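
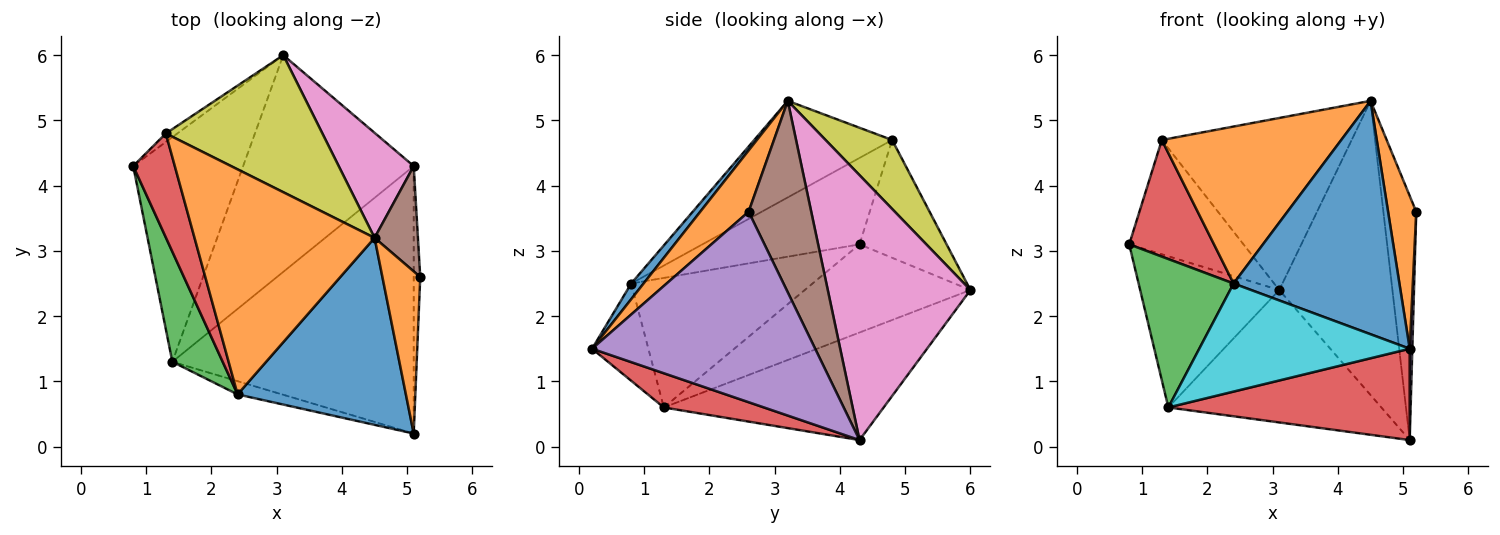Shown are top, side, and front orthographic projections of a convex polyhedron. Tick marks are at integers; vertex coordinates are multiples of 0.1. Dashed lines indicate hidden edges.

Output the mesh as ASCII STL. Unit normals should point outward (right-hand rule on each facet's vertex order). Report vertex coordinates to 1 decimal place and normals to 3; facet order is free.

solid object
 facet normal -0.554 0.465 -0.691
  outer loop
   vertex 1.4 1.3 0.6
   vertex 0.8 4.3 3.1
   vertex 3.1 6.0 2.4
  endloop
 endfacet
 facet normal 0.763 -0.444 0.471
  outer loop
   vertex 4.5 3.2 5.3
   vertex 5.1 0.2 1.5
   vertex 5.2 2.6 3.6
  endloop
 endfacet
 facet normal -0.474 0.459 -0.751
  outer loop
   vertex 5.1 4.3 0.1
   vertex 1.4 1.3 0.6
   vertex 3.1 6.0 2.4
  endloop
 endfacet
 facet normal 0.133 -0.320 -0.938
  outer loop
   vertex 5.1 4.3 0.1
   vertex 5.1 0.2 1.5
   vertex 1.4 1.3 0.6
  endloop
 endfacet
 facet normal 0.999 -0.012 -0.034
  outer loop
   vertex 5.1 4.3 0.1
   vertex 5.2 2.6 3.6
   vertex 5.1 0.2 1.5
  endloop
 endfacet
 facet normal 0.868 0.456 0.197
  outer loop
   vertex 5.1 4.3 0.1
   vertex 4.5 3.2 5.3
   vertex 5.2 2.6 3.6
  endloop
 endfacet
 facet normal 0.765 0.607 0.217
  outer loop
   vertex 5.1 4.3 0.1
   vertex 3.1 6.0 2.4
   vertex 4.5 3.2 5.3
  endloop
 endfacet
 facet normal -0.605 0.794 -0.059
  outer loop
   vertex 1.3 4.8 4.7
   vertex 3.1 6.0 2.4
   vertex 0.8 4.3 3.1
  endloop
 endfacet
 facet normal 0.265 0.754 0.601
  outer loop
   vertex 1.3 4.8 4.7
   vertex 4.5 3.2 5.3
   vertex 3.1 6.0 2.4
  endloop
 endfacet
 facet normal -0.257 -0.959 -0.117
  outer loop
   vertex 2.4 0.8 2.5
   vertex 1.4 1.3 0.6
   vertex 5.1 0.2 1.5
  endloop
 endfacet
 facet normal 0.058 -0.779 0.624
  outer loop
   vertex 2.4 0.8 2.5
   vertex 5.1 0.2 1.5
   vertex 4.5 3.2 5.3
  endloop
 endfacet
 facet normal -0.403 -0.524 0.751
  outer loop
   vertex 2.4 0.8 2.5
   vertex 4.5 3.2 5.3
   vertex 1.3 4.8 4.7
  endloop
 endfacet
 facet normal -0.838 -0.439 0.325
  outer loop
   vertex 2.4 0.8 2.5
   vertex 0.8 4.3 3.1
   vertex 1.4 1.3 0.6
  endloop
 endfacet
 facet normal -0.810 -0.437 0.390
  outer loop
   vertex 2.4 0.8 2.5
   vertex 1.3 4.8 4.7
   vertex 0.8 4.3 3.1
  endloop
 endfacet
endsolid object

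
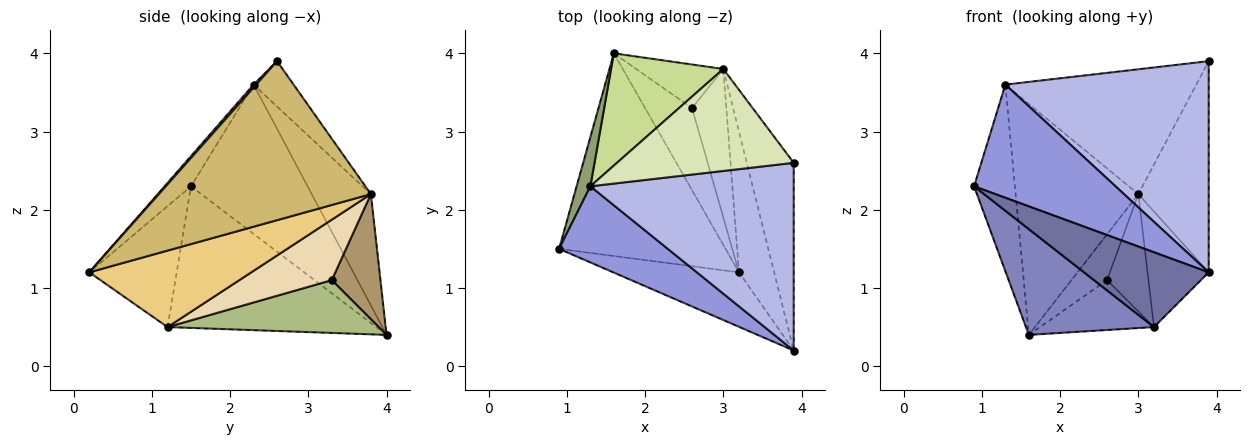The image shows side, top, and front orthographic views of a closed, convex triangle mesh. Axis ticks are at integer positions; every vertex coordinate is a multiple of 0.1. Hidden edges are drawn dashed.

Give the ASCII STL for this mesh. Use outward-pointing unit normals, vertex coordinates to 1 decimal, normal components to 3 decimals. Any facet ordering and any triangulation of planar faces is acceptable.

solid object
 facet normal -0.493 -0.703 -0.512
  outer loop
   vertex 3.2 1.2 0.5
   vertex 3.9 0.2 1.2
   vertex 0.9 1.5 2.3
  endloop
 endfacet
 facet normal -0.602 -0.369 -0.708
  outer loop
   vertex 3.2 1.2 0.5
   vertex 0.9 1.5 2.3
   vertex 1.6 4.0 0.4
  endloop
 endfacet
 facet normal -0.153 -0.820 0.552
  outer loop
   vertex 1.3 2.3 3.6
   vertex 0.9 1.5 2.3
   vertex 3.9 0.2 1.2
  endloop
 endfacet
 facet normal 0.010 -0.747 0.664
  outer loop
   vertex 1.3 2.3 3.6
   vertex 3.9 0.2 1.2
   vertex 3.9 2.6 3.9
  endloop
 endfacet
 facet normal -0.940 0.329 0.087
  outer loop
   vertex 1.3 2.3 3.6
   vertex 1.6 4.0 0.4
   vertex 0.9 1.5 2.3
  endloop
 endfacet
 facet normal 0.693 0.374 -0.616
  outer loop
   vertex 2.6 3.3 1.1
   vertex 3.2 1.2 0.5
   vertex 1.6 4.0 0.4
  endloop
 endfacet
 facet normal -0.398 0.825 0.401
  outer loop
   vertex 3.0 3.8 2.2
   vertex 1.6 4.0 0.4
   vertex 1.3 2.3 3.6
  endloop
 endfacet
 facet normal -0.160 0.764 0.624
  outer loop
   vertex 3.0 3.8 2.2
   vertex 1.3 2.3 3.6
   vertex 3.9 2.6 3.9
  endloop
 endfacet
 facet normal 0.703 0.515 -0.490
  outer loop
   vertex 3.0 3.8 2.2
   vertex 2.6 3.3 1.1
   vertex 1.6 4.0 0.4
  endloop
 endfacet
 facet normal 0.914 0.303 -0.270
  outer loop
   vertex 3.0 3.8 2.2
   vertex 3.9 2.6 3.9
   vertex 3.9 0.2 1.2
  endloop
 endfacet
 facet normal 0.859 0.325 -0.395
  outer loop
   vertex 3.0 3.8 2.2
   vertex 3.9 0.2 1.2
   vertex 3.2 1.2 0.5
  endloop
 endfacet
 facet normal 0.811 0.363 -0.460
  outer loop
   vertex 3.0 3.8 2.2
   vertex 3.2 1.2 0.5
   vertex 2.6 3.3 1.1
  endloop
 endfacet
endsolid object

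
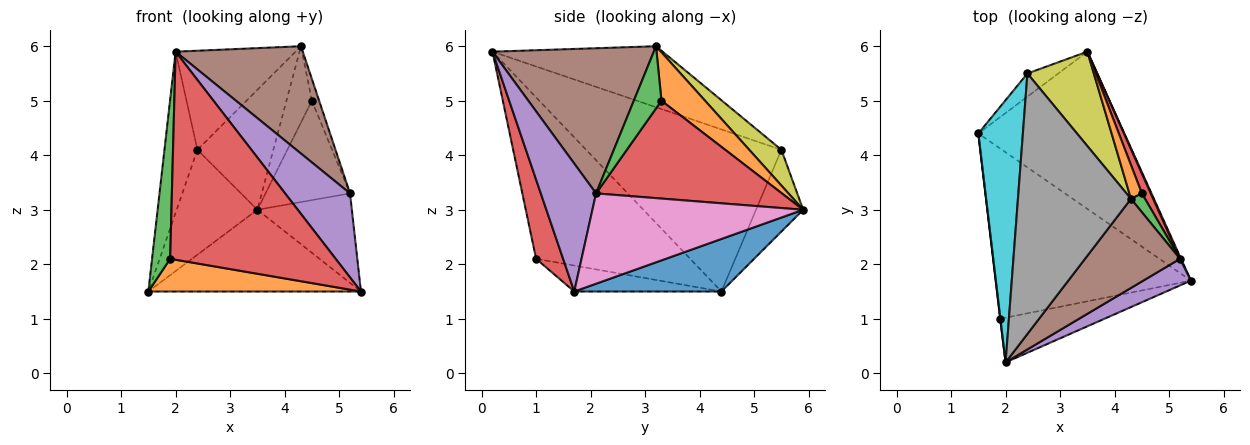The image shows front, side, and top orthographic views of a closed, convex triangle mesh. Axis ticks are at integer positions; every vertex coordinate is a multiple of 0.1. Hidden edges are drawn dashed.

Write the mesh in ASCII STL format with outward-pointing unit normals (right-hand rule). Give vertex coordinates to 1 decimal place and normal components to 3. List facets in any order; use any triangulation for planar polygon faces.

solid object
 facet normal 0.304 0.439 -0.845
  outer loop
   vertex 3.5 5.9 3.0
   vertex 5.4 1.7 1.5
   vertex 1.5 4.4 1.5
  endloop
 endfacet
 facet normal -0.130 -0.187 -0.974
  outer loop
   vertex 1.9 1.0 2.1
   vertex 1.5 4.4 1.5
   vertex 5.4 1.7 1.5
  endloop
 endfacet
 facet normal -0.993 -0.117 0.002
  outer loop
   vertex 1.9 1.0 2.1
   vertex 2.0 0.2 5.9
   vertex 1.5 4.4 1.5
  endloop
 endfacet
 facet normal 0.158 -0.965 -0.207
  outer loop
   vertex 1.9 1.0 2.1
   vertex 5.4 1.7 1.5
   vertex 2.0 0.2 5.9
  endloop
 endfacet
 facet normal 0.630 -0.740 0.235
  outer loop
   vertex 5.2 2.1 3.3
   vertex 2.0 0.2 5.9
   vertex 5.4 1.7 1.5
  endloop
 endfacet
 facet normal 0.698 -0.551 0.457
  outer loop
   vertex 5.2 2.1 3.3
   vertex 4.3 3.2 6.0
   vertex 2.0 0.2 5.9
  endloop
 endfacet
 facet normal 0.912 0.409 0.010
  outer loop
   vertex 5.2 2.1 3.3
   vertex 5.4 1.7 1.5
   vertex 3.5 5.9 3.0
  endloop
 endfacet
 facet normal -0.450 0.317 0.835
  outer loop
   vertex 2.4 5.5 4.1
   vertex 2.0 0.2 5.9
   vertex 4.3 3.2 6.0
  endloop
 endfacet
 facet normal 0.316 0.746 0.587
  outer loop
   vertex 2.4 5.5 4.1
   vertex 4.3 3.2 6.0
   vertex 3.5 5.9 3.0
  endloop
 endfacet
 facet normal -0.952 0.161 0.261
  outer loop
   vertex 2.4 5.5 4.1
   vertex 1.5 4.4 1.5
   vertex 2.0 0.2 5.9
  endloop
 endfacet
 facet normal -0.496 0.848 -0.187
  outer loop
   vertex 2.4 5.5 4.1
   vertex 3.5 5.9 3.0
   vertex 1.5 4.4 1.5
  endloop
 endfacet
 facet normal 0.843 0.492 0.218
  outer loop
   vertex 4.5 3.3 5.0
   vertex 3.5 5.9 3.0
   vertex 4.3 3.2 6.0
  endloop
 endfacet
 facet normal 0.945 0.248 0.214
  outer loop
   vertex 4.5 3.3 5.0
   vertex 4.3 3.2 6.0
   vertex 5.2 2.1 3.3
  endloop
 endfacet
 facet normal 0.907 0.412 0.082
  outer loop
   vertex 4.5 3.3 5.0
   vertex 5.2 2.1 3.3
   vertex 3.5 5.9 3.0
  endloop
 endfacet
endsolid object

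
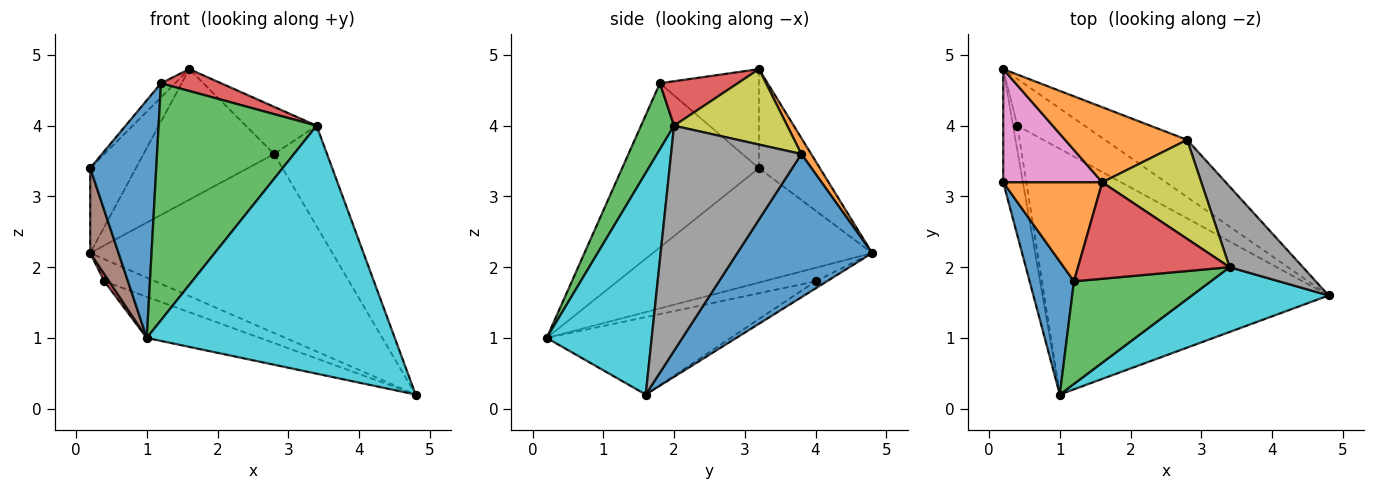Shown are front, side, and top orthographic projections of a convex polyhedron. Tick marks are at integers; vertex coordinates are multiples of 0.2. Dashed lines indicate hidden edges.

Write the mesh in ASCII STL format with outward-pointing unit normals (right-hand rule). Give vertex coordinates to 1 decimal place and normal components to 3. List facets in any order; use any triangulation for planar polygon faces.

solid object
 facet normal 0.468 0.842 -0.269
  outer loop
   vertex 2.8 3.8 3.6
   vertex 4.8 1.6 0.2
   vertex 0.2 4.8 2.2
  endloop
 endfacet
 facet normal 0.065 0.865 0.497
  outer loop
   vertex 2.8 3.8 3.6
   vertex 0.2 4.8 2.2
   vertex 1.6 3.2 4.8
  endloop
 endfacet
 facet normal -0.095 0.426 -0.900
  outer loop
   vertex 0.4 4.0 1.8
   vertex 0.2 4.8 2.2
   vertex 4.8 1.6 0.2
  endloop
 endfacet
 facet normal -0.949 -0.086 -0.302
  outer loop
   vertex 0.4 4.0 1.8
   vertex 1.0 0.2 1.0
   vertex 0.2 4.8 2.2
  endloop
 endfacet
 facet normal -0.259 0.160 -0.953
  outer loop
   vertex 0.4 4.0 1.8
   vertex 4.8 1.6 0.2
   vertex 1.0 0.2 1.0
  endloop
 endfacet
 facet normal -0.978 -0.126 -0.168
  outer loop
   vertex 0.2 3.2 3.4
   vertex 0.2 4.8 2.2
   vertex 1.0 0.2 1.0
  endloop
 endfacet
 facet normal -0.625 0.469 0.625
  outer loop
   vertex 0.2 3.2 3.4
   vertex 1.6 3.2 4.8
   vertex 0.2 4.8 2.2
  endloop
 endfacet
 facet normal 0.887 0.360 0.289
  outer loop
   vertex 3.4 2.0 4.0
   vertex 4.8 1.6 0.2
   vertex 2.8 3.8 3.6
  endloop
 endfacet
 facet normal 0.567 0.354 0.744
  outer loop
   vertex 3.4 2.0 4.0
   vertex 2.8 3.8 3.6
   vertex 1.6 3.2 4.8
  endloop
 endfacet
 facet normal 0.379 -0.895 0.234
  outer loop
   vertex 3.4 2.0 4.0
   vertex 1.0 0.2 1.0
   vertex 4.8 1.6 0.2
  endloop
 endfacet
 facet normal -0.875 -0.422 0.236
  outer loop
   vertex 1.2 1.8 4.6
   vertex 0.2 3.2 3.4
   vertex 1.0 0.2 1.0
  endloop
 endfacet
 facet normal -0.704 0.101 0.704
  outer loop
   vertex 1.2 1.8 4.6
   vertex 1.6 3.2 4.8
   vertex 0.2 3.2 3.4
  endloop
 endfacet
 facet normal 0.188 -0.901 0.390
  outer loop
   vertex 1.2 1.8 4.6
   vertex 1.0 0.2 1.0
   vertex 3.4 2.0 4.0
  endloop
 endfacet
 facet normal 0.275 -0.213 0.938
  outer loop
   vertex 1.2 1.8 4.6
   vertex 3.4 2.0 4.0
   vertex 1.6 3.2 4.8
  endloop
 endfacet
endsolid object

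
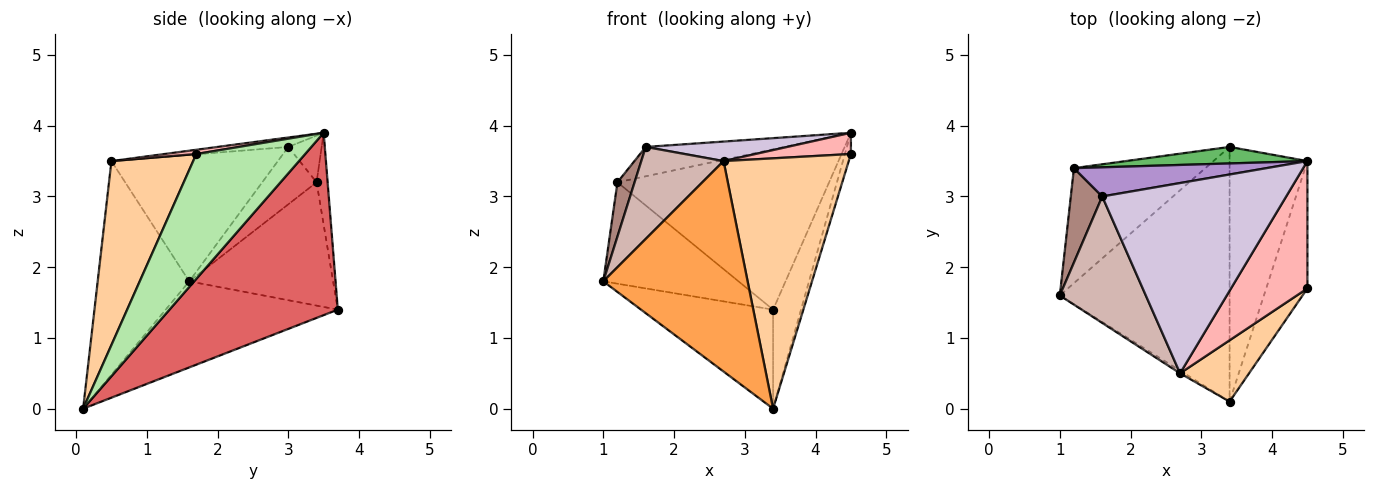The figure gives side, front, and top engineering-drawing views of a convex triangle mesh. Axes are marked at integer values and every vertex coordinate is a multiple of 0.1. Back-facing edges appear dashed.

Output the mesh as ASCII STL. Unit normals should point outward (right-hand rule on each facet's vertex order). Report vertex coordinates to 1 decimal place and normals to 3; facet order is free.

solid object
 facet normal -0.427 0.328 -0.843
  outer loop
   vertex 3.4 0.1 0.0
   vertex 1.0 1.6 1.8
   vertex 3.4 3.7 1.4
  endloop
 endfacet
 facet normal -0.576 0.541 -0.613
  outer loop
   vertex 1.2 3.4 3.2
   vertex 3.4 3.7 1.4
   vertex 1.0 1.6 1.8
  endloop
 endfacet
 facet normal -0.536 -0.844 -0.011
  outer loop
   vertex 2.7 0.5 3.5
   vertex 1.0 1.6 1.8
   vertex 3.4 0.1 0.0
  endloop
 endfacet
 facet normal 0.536 -0.820 0.201
  outer loop
   vertex 2.7 0.5 3.5
   vertex 3.4 0.1 0.0
   vertex 4.5 1.7 3.6
  endloop
 endfacet
 facet normal -0.052 0.993 0.102
  outer loop
   vertex 4.5 3.5 3.9
   vertex 3.4 3.7 1.4
   vertex 1.2 3.4 3.2
  endloop
 endfacet
 facet normal 0.948 0.052 -0.313
  outer loop
   vertex 4.5 3.5 3.9
   vertex 4.5 1.7 3.6
   vertex 3.4 0.1 0.0
  endloop
 endfacet
 facet normal 0.909 0.151 -0.388
  outer loop
   vertex 4.5 3.5 3.9
   vertex 3.4 0.1 0.0
   vertex 3.4 3.7 1.4
  endloop
 endfacet
 facet normal 0.055 -0.164 0.985
  outer loop
   vertex 4.5 3.5 3.9
   vertex 2.7 0.5 3.5
   vertex 4.5 1.7 3.6
  endloop
 endfacet
 facet normal -0.169 0.700 0.694
  outer loop
   vertex 1.6 3.0 3.7
   vertex 4.5 3.5 3.9
   vertex 1.2 3.4 3.2
  endloop
 endfacet
 facet normal -0.051 -0.102 0.993
  outer loop
   vertex 1.6 3.0 3.7
   vertex 2.7 0.5 3.5
   vertex 4.5 3.5 3.9
  endloop
 endfacet
 facet normal -0.845 -0.266 0.463
  outer loop
   vertex 1.6 3.0 3.7
   vertex 1.2 3.4 3.2
   vertex 1.0 1.6 1.8
  endloop
 endfacet
 facet normal -0.765 -0.378 0.521
  outer loop
   vertex 1.6 3.0 3.7
   vertex 1.0 1.6 1.8
   vertex 2.7 0.5 3.5
  endloop
 endfacet
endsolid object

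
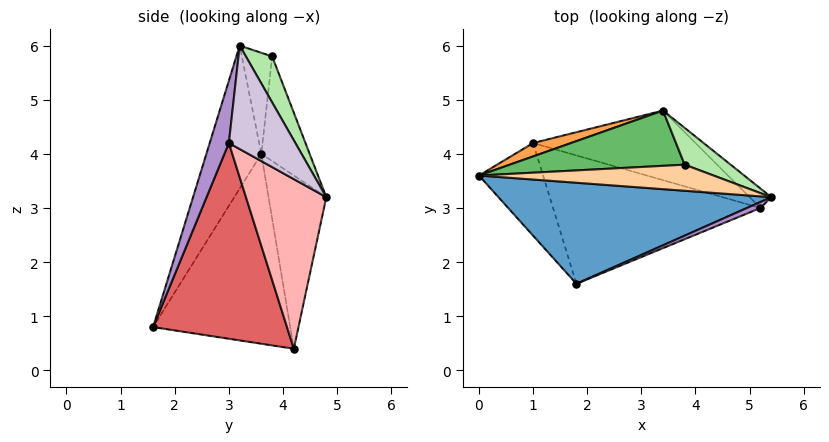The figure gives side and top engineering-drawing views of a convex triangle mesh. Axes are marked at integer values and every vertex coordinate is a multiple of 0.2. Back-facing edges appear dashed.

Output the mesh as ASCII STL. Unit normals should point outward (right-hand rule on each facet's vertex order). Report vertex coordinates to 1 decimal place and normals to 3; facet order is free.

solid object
 facet normal -0.222 -0.878 0.424
  outer loop
   vertex 1.8 1.6 0.8
   vertex 5.4 3.2 6.0
   vertex 0.0 3.6 4.0
  endloop
 endfacet
 facet normal -0.897 -0.323 -0.303
  outer loop
   vertex 1.0 4.2 0.4
   vertex 1.8 1.6 0.8
   vertex 0.0 3.6 4.0
  endloop
 endfacet
 facet normal -0.317 0.946 0.069
  outer loop
   vertex 3.4 4.8 3.2
   vertex 1.0 4.2 0.4
   vertex 0.0 3.6 4.0
  endloop
 endfacet
 facet normal -0.317 -0.599 0.735
  outer loop
   vertex 3.8 3.8 5.8
   vertex 0.0 3.6 4.0
   vertex 5.4 3.2 6.0
  endloop
 endfacet
 facet normal -0.227 0.897 0.380
  outer loop
   vertex 3.8 3.8 5.8
   vertex 3.4 4.8 3.2
   vertex 0.0 3.6 4.0
  endloop
 endfacet
 facet normal 0.302 0.905 0.302
  outer loop
   vertex 3.8 3.8 5.8
   vertex 5.4 3.2 6.0
   vertex 3.4 4.8 3.2
  endloop
 endfacet
 facet normal 0.683 0.099 -0.724
  outer loop
   vertex 5.2 3.0 4.2
   vertex 1.8 1.6 0.8
   vertex 1.0 4.2 0.4
  endloop
 endfacet
 facet normal 0.684 0.320 -0.655
  outer loop
   vertex 5.2 3.0 4.2
   vertex 1.0 4.2 0.4
   vertex 3.4 4.8 3.2
  endloop
 endfacet
 facet normal 0.320 -0.945 0.069
  outer loop
   vertex 5.2 3.0 4.2
   vertex 5.4 3.2 6.0
   vertex 1.8 1.6 0.8
  endloop
 endfacet
 facet normal 0.740 0.654 -0.155
  outer loop
   vertex 5.2 3.0 4.2
   vertex 3.4 4.8 3.2
   vertex 5.4 3.2 6.0
  endloop
 endfacet
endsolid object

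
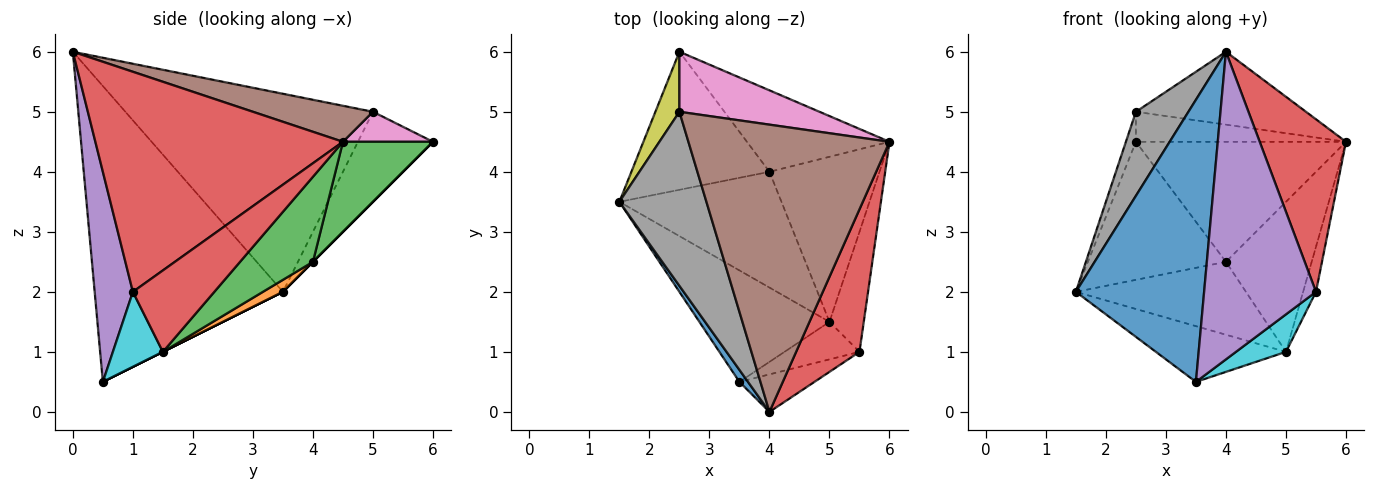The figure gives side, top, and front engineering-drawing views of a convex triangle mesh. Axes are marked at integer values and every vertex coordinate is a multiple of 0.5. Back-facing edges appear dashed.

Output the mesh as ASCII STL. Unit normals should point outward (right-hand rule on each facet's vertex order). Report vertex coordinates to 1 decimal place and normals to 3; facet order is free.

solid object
 facet normal -0.826 -0.563 0.024
  outer loop
   vertex 3.5 0.5 0.5
   vertex 4.0 0.0 6.0
   vertex 1.5 3.5 2.0
  endloop
 endfacet
 facet normal 0.000 0.707 -0.707
  outer loop
   vertex 4.0 4.0 2.5
   vertex 1.5 3.5 2.0
   vertex 2.5 6.0 4.5
  endloop
 endfacet
 facet normal 0.334 0.780 -0.529
  outer loop
   vertex 4.0 4.0 2.5
   vertex 2.5 6.0 4.5
   vertex 6.0 4.5 4.5
  endloop
 endfacet
 facet normal 0.911 -0.318 0.262
  outer loop
   vertex 5.5 1.0 2.0
   vertex 6.0 4.5 4.5
   vertex 4.0 0.0 6.0
  endloop
 endfacet
 facet normal 0.321 -0.940 -0.115
  outer loop
   vertex 5.5 1.0 2.0
   vertex 4.0 0.0 6.0
   vertex 3.5 0.5 0.5
  endloop
 endfacet
 facet normal 0.171 0.242 0.955
  outer loop
   vertex 2.5 5.0 5.0
   vertex 4.0 0.0 6.0
   vertex 6.0 4.5 4.5
  endloop
 endfacet
 facet normal 0.188 0.439 0.878
  outer loop
   vertex 2.5 5.0 5.0
   vertex 6.0 4.5 4.5
   vertex 2.5 6.0 4.5
  endloop
 endfacet
 facet normal -0.899 -0.191 0.395
  outer loop
   vertex 2.5 5.0 5.0
   vertex 1.5 3.5 2.0
   vertex 4.0 0.0 6.0
  endloop
 endfacet
 facet normal -0.958 0.128 0.256
  outer loop
   vertex 2.5 5.0 5.0
   vertex 2.5 6.0 4.5
   vertex 1.5 3.5 2.0
  endloop
 endfacet
 facet normal 0.577 -0.577 -0.577
  outer loop
   vertex 5.0 1.5 1.0
   vertex 5.5 1.0 2.0
   vertex 3.5 0.5 0.5
  endloop
 endfacet
 facet normal 0.000 0.447 -0.894
  outer loop
   vertex 5.0 1.5 1.0
   vertex 3.5 0.5 0.5
   vertex 1.5 3.5 2.0
  endloop
 endfacet
 facet normal 0.063 0.532 -0.845
  outer loop
   vertex 5.0 1.5 1.0
   vertex 1.5 3.5 2.0
   vertex 4.0 4.0 2.5
  endloop
 endfacet
 facet normal 0.496 0.584 -0.642
  outer loop
   vertex 5.0 1.5 1.0
   vertex 4.0 4.0 2.5
   vertex 6.0 4.5 4.5
  endloop
 endfacet
 facet normal 0.912 0.144 -0.384
  outer loop
   vertex 5.0 1.5 1.0
   vertex 6.0 4.5 4.5
   vertex 5.5 1.0 2.0
  endloop
 endfacet
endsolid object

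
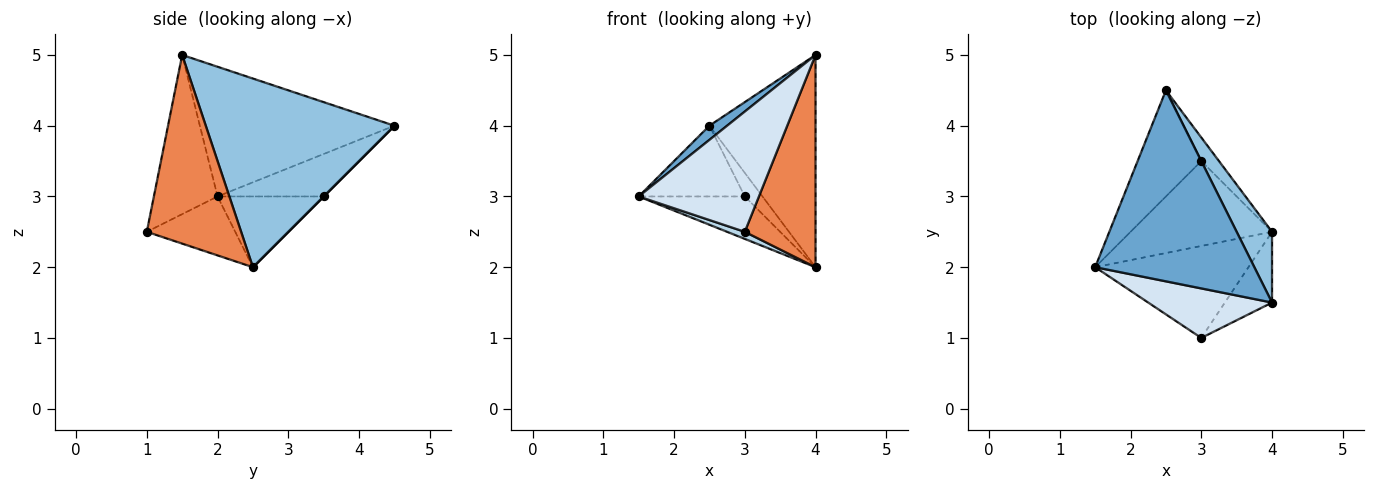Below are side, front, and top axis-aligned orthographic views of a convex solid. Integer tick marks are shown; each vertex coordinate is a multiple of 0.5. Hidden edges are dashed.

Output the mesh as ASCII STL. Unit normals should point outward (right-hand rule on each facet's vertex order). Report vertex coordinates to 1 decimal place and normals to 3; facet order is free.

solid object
 facet normal -0.631 -0.057 0.774
  outer loop
   vertex 4.0 1.5 5.0
   vertex 2.5 4.5 4.0
   vertex 1.5 2.0 3.0
  endloop
 endfacet
 facet normal 0.860 0.484 0.161
  outer loop
   vertex 4.0 1.5 5.0
   vertex 4.0 2.5 2.0
   vertex 2.5 4.5 4.0
  endloop
 endfacet
 facet normal -0.358 -0.072 -0.931
  outer loop
   vertex 3.0 1.0 2.5
   vertex 1.5 2.0 3.0
   vertex 4.0 2.5 2.0
  endloop
 endfacet
 facet normal -0.440 -0.831 0.342
  outer loop
   vertex 3.0 1.0 2.5
   vertex 4.0 1.5 5.0
   vertex 1.5 2.0 3.0
  endloop
 endfacet
 facet normal 0.784 -0.588 -0.196
  outer loop
   vertex 3.0 1.0 2.5
   vertex 4.0 2.5 2.0
   vertex 4.0 1.5 5.0
  endloop
 endfacet
 facet normal -0.408 0.408 -0.816
  outer loop
   vertex 3.0 3.5 3.0
   vertex 4.0 2.5 2.0
   vertex 1.5 2.0 3.0
  endloop
 endfacet
 facet normal -0.485 0.485 -0.728
  outer loop
   vertex 3.0 3.5 3.0
   vertex 1.5 2.0 3.0
   vertex 2.5 4.5 4.0
  endloop
 endfacet
 facet normal 0.000 0.707 -0.707
  outer loop
   vertex 3.0 3.5 3.0
   vertex 2.5 4.5 4.0
   vertex 4.0 2.5 2.0
  endloop
 endfacet
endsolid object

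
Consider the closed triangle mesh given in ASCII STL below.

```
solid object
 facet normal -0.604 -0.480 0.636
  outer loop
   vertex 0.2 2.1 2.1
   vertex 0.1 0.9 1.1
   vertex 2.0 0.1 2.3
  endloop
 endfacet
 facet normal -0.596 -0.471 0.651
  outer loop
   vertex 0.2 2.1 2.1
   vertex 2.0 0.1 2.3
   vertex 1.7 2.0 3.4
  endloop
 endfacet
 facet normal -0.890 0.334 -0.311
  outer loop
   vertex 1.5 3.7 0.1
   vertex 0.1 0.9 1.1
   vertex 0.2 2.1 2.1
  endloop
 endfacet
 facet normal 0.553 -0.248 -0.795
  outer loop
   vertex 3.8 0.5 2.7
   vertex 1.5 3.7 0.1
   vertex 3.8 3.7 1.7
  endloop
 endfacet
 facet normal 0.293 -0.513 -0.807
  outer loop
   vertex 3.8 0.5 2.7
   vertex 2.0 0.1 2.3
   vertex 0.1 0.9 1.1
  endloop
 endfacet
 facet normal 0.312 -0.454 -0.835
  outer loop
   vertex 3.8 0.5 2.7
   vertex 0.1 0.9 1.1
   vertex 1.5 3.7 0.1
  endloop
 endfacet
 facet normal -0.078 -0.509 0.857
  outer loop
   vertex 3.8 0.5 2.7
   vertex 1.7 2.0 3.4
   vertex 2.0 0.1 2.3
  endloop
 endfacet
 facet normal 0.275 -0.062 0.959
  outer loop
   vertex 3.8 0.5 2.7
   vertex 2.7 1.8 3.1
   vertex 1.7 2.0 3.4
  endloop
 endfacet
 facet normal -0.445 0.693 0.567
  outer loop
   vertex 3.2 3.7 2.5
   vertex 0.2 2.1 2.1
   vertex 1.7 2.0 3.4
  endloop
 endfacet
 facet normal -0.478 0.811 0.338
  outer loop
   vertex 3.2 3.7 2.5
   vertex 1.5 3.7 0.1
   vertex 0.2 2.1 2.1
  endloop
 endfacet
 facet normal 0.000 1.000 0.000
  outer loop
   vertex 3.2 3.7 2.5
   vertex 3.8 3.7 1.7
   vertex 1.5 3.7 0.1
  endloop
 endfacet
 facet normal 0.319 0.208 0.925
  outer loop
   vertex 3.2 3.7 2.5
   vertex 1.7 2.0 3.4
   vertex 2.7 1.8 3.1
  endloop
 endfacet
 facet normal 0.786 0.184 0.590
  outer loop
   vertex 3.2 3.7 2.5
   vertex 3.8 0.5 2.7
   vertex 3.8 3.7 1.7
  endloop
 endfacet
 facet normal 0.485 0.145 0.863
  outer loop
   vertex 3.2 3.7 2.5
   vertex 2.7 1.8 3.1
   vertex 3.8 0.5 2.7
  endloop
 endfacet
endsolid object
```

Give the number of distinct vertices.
9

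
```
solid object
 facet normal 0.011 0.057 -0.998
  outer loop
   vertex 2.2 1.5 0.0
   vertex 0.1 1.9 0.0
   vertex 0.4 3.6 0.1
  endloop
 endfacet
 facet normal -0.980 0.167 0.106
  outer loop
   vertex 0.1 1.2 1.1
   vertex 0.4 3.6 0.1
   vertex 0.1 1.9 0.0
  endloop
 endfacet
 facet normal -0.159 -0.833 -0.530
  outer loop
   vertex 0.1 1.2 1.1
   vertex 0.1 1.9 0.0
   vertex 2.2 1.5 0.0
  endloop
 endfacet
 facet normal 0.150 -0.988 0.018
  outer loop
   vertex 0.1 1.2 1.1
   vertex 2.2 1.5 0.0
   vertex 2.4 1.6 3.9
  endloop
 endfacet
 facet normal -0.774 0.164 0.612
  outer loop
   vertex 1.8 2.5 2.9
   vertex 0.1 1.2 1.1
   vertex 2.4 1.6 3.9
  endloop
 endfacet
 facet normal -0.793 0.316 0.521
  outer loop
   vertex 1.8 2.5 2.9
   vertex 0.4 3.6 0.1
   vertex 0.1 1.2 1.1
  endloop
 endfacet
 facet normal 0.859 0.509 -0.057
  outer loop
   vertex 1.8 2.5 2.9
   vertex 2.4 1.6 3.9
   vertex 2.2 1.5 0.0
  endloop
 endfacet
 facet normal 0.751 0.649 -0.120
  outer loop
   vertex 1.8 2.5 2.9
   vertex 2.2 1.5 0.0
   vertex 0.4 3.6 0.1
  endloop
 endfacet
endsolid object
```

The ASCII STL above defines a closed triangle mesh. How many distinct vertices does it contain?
6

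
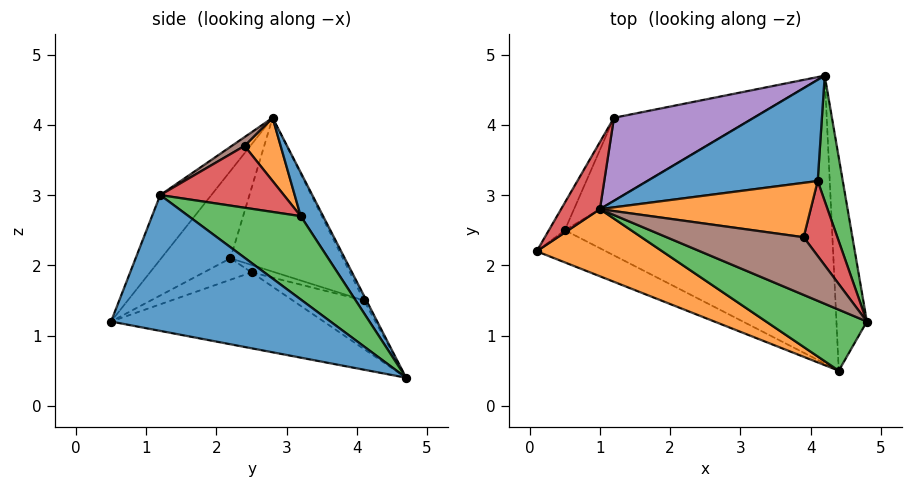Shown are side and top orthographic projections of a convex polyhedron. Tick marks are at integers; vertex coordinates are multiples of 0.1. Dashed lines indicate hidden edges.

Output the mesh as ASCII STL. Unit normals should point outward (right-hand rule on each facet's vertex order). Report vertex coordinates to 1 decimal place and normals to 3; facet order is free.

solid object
 facet normal 0.976 0.005 -0.219
  outer loop
   vertex 4.4 0.5 1.2
   vertex 4.2 4.7 0.4
   vertex 4.8 1.2 3.0
  endloop
 endfacet
 facet normal -0.268 -0.883 0.386
  outer loop
   vertex 4.4 0.5 1.2
   vertex 1.0 2.8 4.1
   vertex 0.1 2.2 2.1
  endloop
 endfacet
 facet normal -0.255 -0.881 0.399
  outer loop
   vertex 4.4 0.5 1.2
   vertex 4.8 1.2 3.0
   vertex 1.0 2.8 4.1
  endloop
 endfacet
 facet normal -0.817 0.538 0.206
  outer loop
   vertex 1.2 4.1 1.5
   vertex 0.1 2.2 2.1
   vertex 1.0 2.8 4.1
  endloop
 endfacet
 facet normal -0.015 0.895 0.446
  outer loop
   vertex 1.2 4.1 1.5
   vertex 1.0 2.8 4.1
   vertex 4.2 4.7 0.4
  endloop
 endfacet
 facet normal 0.056 -0.471 0.880
  outer loop
   vertex 3.9 2.4 3.7
   vertex 1.0 2.8 4.1
   vertex 4.8 1.2 3.0
  endloop
 endfacet
 facet normal -0.421 -0.042 -0.906
  outer loop
   vertex 0.5 2.5 1.9
   vertex 0.1 2.2 2.1
   vertex 1.2 4.1 1.5
  endloop
 endfacet
 facet normal -0.326 -0.092 -0.941
  outer loop
   vertex 0.5 2.5 1.9
   vertex 1.2 4.1 1.5
   vertex 4.2 4.7 0.4
  endloop
 endfacet
 facet normal -0.287 -0.236 -0.928
  outer loop
   vertex 0.5 2.5 1.9
   vertex 4.4 0.5 1.2
   vertex 0.1 2.2 2.1
  endloop
 endfacet
 facet normal -0.268 -0.193 -0.944
  outer loop
   vertex 0.5 2.5 1.9
   vertex 4.2 4.7 0.4
   vertex 4.4 0.5 1.2
  endloop
 endfacet
 facet normal 0.140 0.827 0.545
  outer loop
   vertex 4.1 3.2 2.7
   vertex 4.2 4.7 0.4
   vertex 1.0 2.8 4.1
  endloop
 endfacet
 facet normal 0.191 0.748 0.636
  outer loop
   vertex 4.1 3.2 2.7
   vertex 1.0 2.8 4.1
   vertex 3.9 2.4 3.7
  endloop
 endfacet
 facet normal 0.896 0.354 0.270
  outer loop
   vertex 4.1 3.2 2.7
   vertex 4.8 1.2 3.0
   vertex 4.2 4.7 0.4
  endloop
 endfacet
 facet normal 0.821 0.354 0.448
  outer loop
   vertex 4.1 3.2 2.7
   vertex 3.9 2.4 3.7
   vertex 4.8 1.2 3.0
  endloop
 endfacet
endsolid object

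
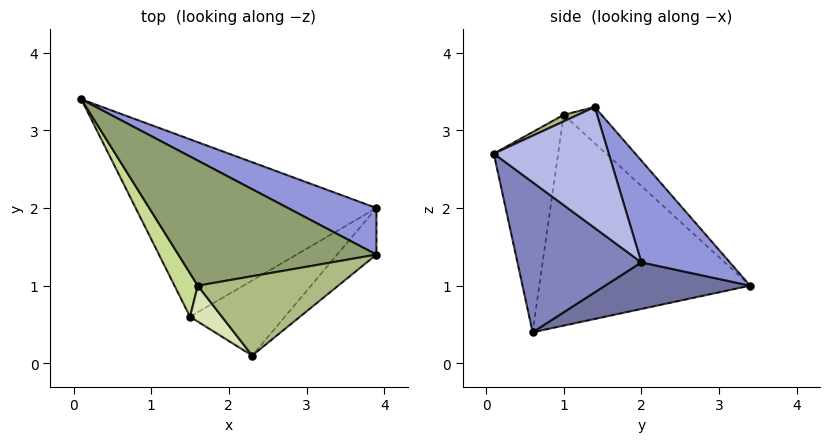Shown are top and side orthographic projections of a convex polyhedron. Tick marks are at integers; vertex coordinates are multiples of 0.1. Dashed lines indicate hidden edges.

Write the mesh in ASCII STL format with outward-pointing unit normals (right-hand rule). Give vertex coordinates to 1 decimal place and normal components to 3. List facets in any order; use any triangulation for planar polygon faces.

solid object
 facet normal 0.182 0.292 -0.939
  outer loop
   vertex 1.5 0.6 0.4
   vertex 0.1 3.4 1.0
   vertex 3.9 2.0 1.3
  endloop
 endfacet
 facet normal 0.567 -0.742 -0.358
  outer loop
   vertex 1.5 0.6 0.4
   vertex 3.9 2.0 1.3
   vertex 2.3 0.1 2.7
  endloop
 endfacet
 facet normal 0.314 0.910 0.273
  outer loop
   vertex 3.9 1.4 3.3
   vertex 3.9 2.0 1.3
   vertex 0.1 3.4 1.0
  endloop
 endfacet
 facet normal 0.663 -0.717 -0.215
  outer loop
   vertex 3.9 1.4 3.3
   vertex 2.3 0.1 2.7
   vertex 3.9 2.0 1.3
  endloop
 endfacet
 facet normal -0.141 0.620 0.772
  outer loop
   vertex 1.6 1.0 3.2
   vertex 3.9 1.4 3.3
   vertex 0.1 3.4 1.0
  endloop
 endfacet
 facet normal 0.042 -0.460 0.887
  outer loop
   vertex 1.6 1.0 3.2
   vertex 2.3 0.1 2.7
   vertex 3.9 1.4 3.3
  endloop
 endfacet
 facet normal -0.882 -0.462 0.097
  outer loop
   vertex 1.6 1.0 3.2
   vertex 0.1 3.4 1.0
   vertex 1.5 0.6 0.4
  endloop
 endfacet
 facet normal -0.750 -0.650 0.120
  outer loop
   vertex 1.6 1.0 3.2
   vertex 1.5 0.6 0.4
   vertex 2.3 0.1 2.7
  endloop
 endfacet
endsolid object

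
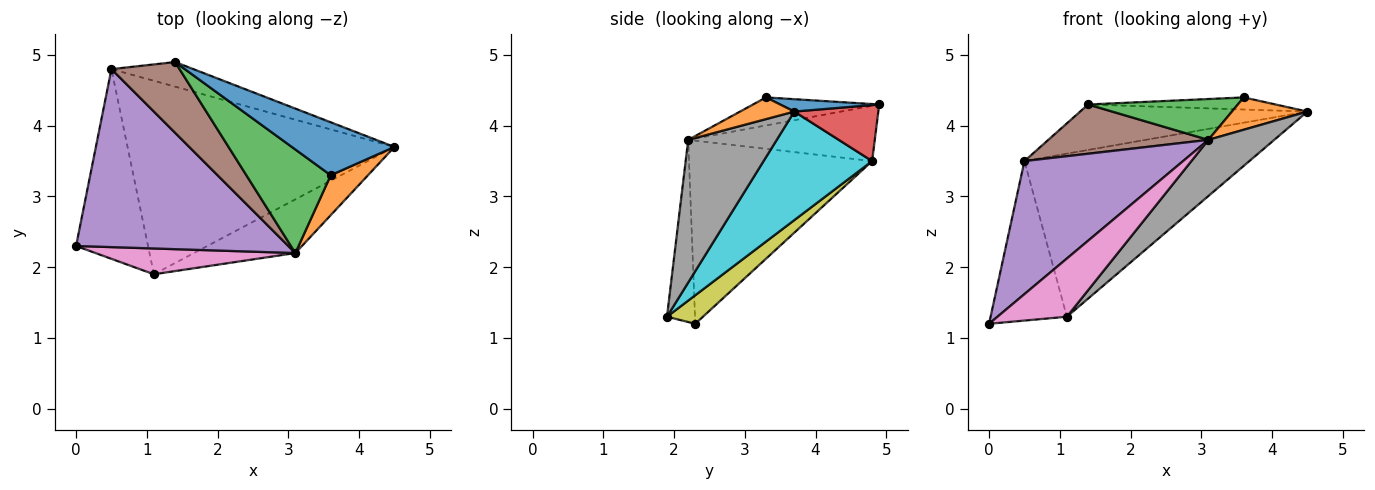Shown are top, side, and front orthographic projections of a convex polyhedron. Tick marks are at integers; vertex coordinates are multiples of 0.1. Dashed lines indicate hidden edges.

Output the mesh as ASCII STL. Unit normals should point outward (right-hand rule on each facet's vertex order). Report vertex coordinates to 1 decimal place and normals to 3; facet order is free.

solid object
 facet normal 0.117 0.221 0.968
  outer loop
   vertex 3.6 3.3 4.4
   vertex 4.5 3.7 4.2
   vertex 1.4 4.9 4.3
  endloop
 endfacet
 facet normal 0.412 -0.574 0.708
  outer loop
   vertex 3.1 2.2 3.8
   vertex 4.5 3.7 4.2
   vertex 3.6 3.3 4.4
  endloop
 endfacet
 facet normal -0.295 -0.351 0.889
  outer loop
   vertex 3.1 2.2 3.8
   vertex 3.6 3.3 4.4
   vertex 1.4 4.9 4.3
  endloop
 endfacet
 facet normal 0.309 0.836 -0.452
  outer loop
   vertex 0.5 4.8 3.5
   vertex 1.4 4.9 4.3
   vertex 4.5 3.7 4.2
  endloop
 endfacet
 facet normal -0.569 -0.493 0.659
  outer loop
   vertex 0.5 4.8 3.5
   vertex 0.0 2.3 1.2
   vertex 3.1 2.2 3.8
  endloop
 endfacet
 facet normal -0.554 -0.476 0.683
  outer loop
   vertex 0.5 4.8 3.5
   vertex 3.1 2.2 3.8
   vertex 1.4 4.9 4.3
  endloop
 endfacet
 facet normal -0.346 -0.858 0.380
  outer loop
   vertex 1.1 1.9 1.3
   vertex 3.1 2.2 3.8
   vertex 0.0 2.3 1.2
  endloop
 endfacet
 facet normal 0.697 -0.518 -0.495
  outer loop
   vertex 1.1 1.9 1.3
   vertex 4.5 3.7 4.2
   vertex 3.1 2.2 3.8
  endloop
 endfacet
 facet normal 0.290 0.616 -0.732
  outer loop
   vertex 1.1 1.9 1.3
   vertex 0.0 2.3 1.2
   vertex 0.5 4.8 3.5
  endloop
 endfacet
 facet normal 0.297 0.615 -0.730
  outer loop
   vertex 1.1 1.9 1.3
   vertex 0.5 4.8 3.5
   vertex 4.5 3.7 4.2
  endloop
 endfacet
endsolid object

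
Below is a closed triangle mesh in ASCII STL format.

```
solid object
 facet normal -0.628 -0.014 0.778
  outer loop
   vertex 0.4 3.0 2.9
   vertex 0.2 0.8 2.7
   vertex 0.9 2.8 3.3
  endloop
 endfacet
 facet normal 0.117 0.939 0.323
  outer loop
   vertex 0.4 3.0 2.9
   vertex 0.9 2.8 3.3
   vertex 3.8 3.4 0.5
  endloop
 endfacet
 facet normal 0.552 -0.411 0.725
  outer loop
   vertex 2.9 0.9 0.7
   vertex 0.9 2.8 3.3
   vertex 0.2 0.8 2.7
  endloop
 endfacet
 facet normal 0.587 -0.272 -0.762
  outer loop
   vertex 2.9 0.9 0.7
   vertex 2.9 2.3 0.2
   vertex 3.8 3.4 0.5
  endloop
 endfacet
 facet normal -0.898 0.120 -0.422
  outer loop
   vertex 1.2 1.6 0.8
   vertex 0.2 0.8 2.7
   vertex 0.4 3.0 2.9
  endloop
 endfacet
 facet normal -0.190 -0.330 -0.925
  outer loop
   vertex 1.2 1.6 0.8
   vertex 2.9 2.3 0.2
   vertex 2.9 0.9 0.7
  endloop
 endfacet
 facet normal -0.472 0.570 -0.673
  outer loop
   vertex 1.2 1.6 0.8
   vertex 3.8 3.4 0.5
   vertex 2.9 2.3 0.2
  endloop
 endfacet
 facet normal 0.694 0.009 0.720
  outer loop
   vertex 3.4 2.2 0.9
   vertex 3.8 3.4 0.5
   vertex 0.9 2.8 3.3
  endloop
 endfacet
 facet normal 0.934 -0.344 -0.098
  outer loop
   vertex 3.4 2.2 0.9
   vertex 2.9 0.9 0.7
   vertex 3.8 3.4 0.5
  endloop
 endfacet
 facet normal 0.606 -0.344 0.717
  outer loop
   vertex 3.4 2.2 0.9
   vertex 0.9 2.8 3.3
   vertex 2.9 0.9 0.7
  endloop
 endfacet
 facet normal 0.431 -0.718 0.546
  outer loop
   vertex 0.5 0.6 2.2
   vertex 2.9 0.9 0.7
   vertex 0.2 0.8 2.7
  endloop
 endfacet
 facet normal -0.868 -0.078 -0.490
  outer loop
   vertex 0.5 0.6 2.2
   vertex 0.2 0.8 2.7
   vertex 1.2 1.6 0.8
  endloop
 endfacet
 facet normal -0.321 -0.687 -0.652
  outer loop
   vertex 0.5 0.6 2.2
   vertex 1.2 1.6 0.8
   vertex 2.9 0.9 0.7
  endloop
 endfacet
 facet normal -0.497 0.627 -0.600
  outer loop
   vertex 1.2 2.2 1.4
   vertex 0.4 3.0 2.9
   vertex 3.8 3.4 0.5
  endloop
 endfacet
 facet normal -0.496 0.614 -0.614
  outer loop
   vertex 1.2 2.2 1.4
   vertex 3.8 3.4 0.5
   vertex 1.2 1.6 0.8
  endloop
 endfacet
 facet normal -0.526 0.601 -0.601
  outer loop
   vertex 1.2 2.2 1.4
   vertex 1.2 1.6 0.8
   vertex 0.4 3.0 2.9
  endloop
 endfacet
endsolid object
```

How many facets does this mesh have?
16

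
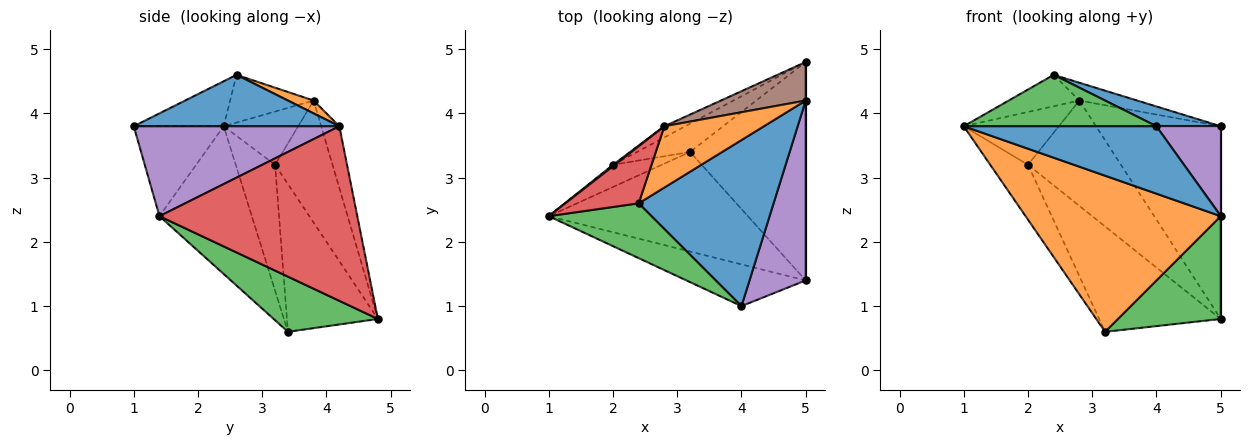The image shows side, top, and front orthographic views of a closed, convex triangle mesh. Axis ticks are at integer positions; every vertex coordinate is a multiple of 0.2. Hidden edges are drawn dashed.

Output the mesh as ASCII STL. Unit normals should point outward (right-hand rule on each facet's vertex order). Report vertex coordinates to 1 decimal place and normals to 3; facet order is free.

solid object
 facet normal -0.369 -0.790 -0.489
  outer loop
   vertex 5.0 1.4 2.4
   vertex 4.0 1.0 3.8
   vertex 1.0 2.4 3.8
  endloop
 endfacet
 facet normal -0.371 -0.783 -0.499
  outer loop
   vertex 5.0 1.4 2.4
   vertex 1.0 2.4 3.8
   vertex 3.2 3.4 0.6
  endloop
 endfacet
 facet normal 0.396 -0.391 -0.831
  outer loop
   vertex 5.0 1.4 2.4
   vertex 3.2 3.4 0.6
   vertex 5.0 4.8 0.8
  endloop
 endfacet
 facet normal 1.000 0.000 0.000
  outer loop
   vertex 5.0 1.4 2.4
   vertex 5.0 4.8 0.8
   vertex 5.0 4.2 3.8
  endloop
 endfacet
 facet normal 0.820 -0.256 0.512
  outer loop
   vertex 5.0 1.4 2.4
   vertex 5.0 4.2 3.8
   vertex 4.0 1.0 3.8
  endloop
 endfacet
 facet normal -0.141 0.971 0.194
  outer loop
   vertex 2.8 3.8 4.2
   vertex 5.0 4.2 3.8
   vertex 5.0 4.8 0.8
  endloop
 endfacet
 facet normal -0.617 0.787 0.021
  outer loop
   vertex 2.0 3.2 3.2
   vertex 1.0 2.4 3.8
   vertex 2.8 3.8 4.2
  endloop
 endfacet
 facet normal -0.524 0.847 -0.090
  outer loop
   vertex 2.0 3.2 3.2
   vertex 2.8 3.8 4.2
   vertex 5.0 4.8 0.8
  endloop
 endfacet
 facet normal -0.695 0.667 -0.269
  outer loop
   vertex 2.0 3.2 3.2
   vertex 3.2 3.4 0.6
   vertex 1.0 2.4 3.8
  endloop
 endfacet
 facet normal -0.586 0.783 -0.210
  outer loop
   vertex 2.0 3.2 3.2
   vertex 5.0 4.8 0.8
   vertex 3.2 3.4 0.6
  endloop
 endfacet
 facet normal 0.354 -0.111 0.929
  outer loop
   vertex 2.4 2.6 4.6
   vertex 4.0 1.0 3.8
   vertex 5.0 4.2 3.8
  endloop
 endfacet
 facet normal 0.123 0.277 0.953
  outer loop
   vertex 2.4 2.6 4.6
   vertex 5.0 4.2 3.8
   vertex 2.8 3.8 4.2
  endloop
 endfacet
 facet normal -0.304 -0.652 0.695
  outer loop
   vertex 2.4 2.6 4.6
   vertex 1.0 2.4 3.8
   vertex 4.0 1.0 3.8
  endloop
 endfacet
 facet normal -0.495 0.419 0.761
  outer loop
   vertex 2.4 2.6 4.6
   vertex 2.8 3.8 4.2
   vertex 1.0 2.4 3.8
  endloop
 endfacet
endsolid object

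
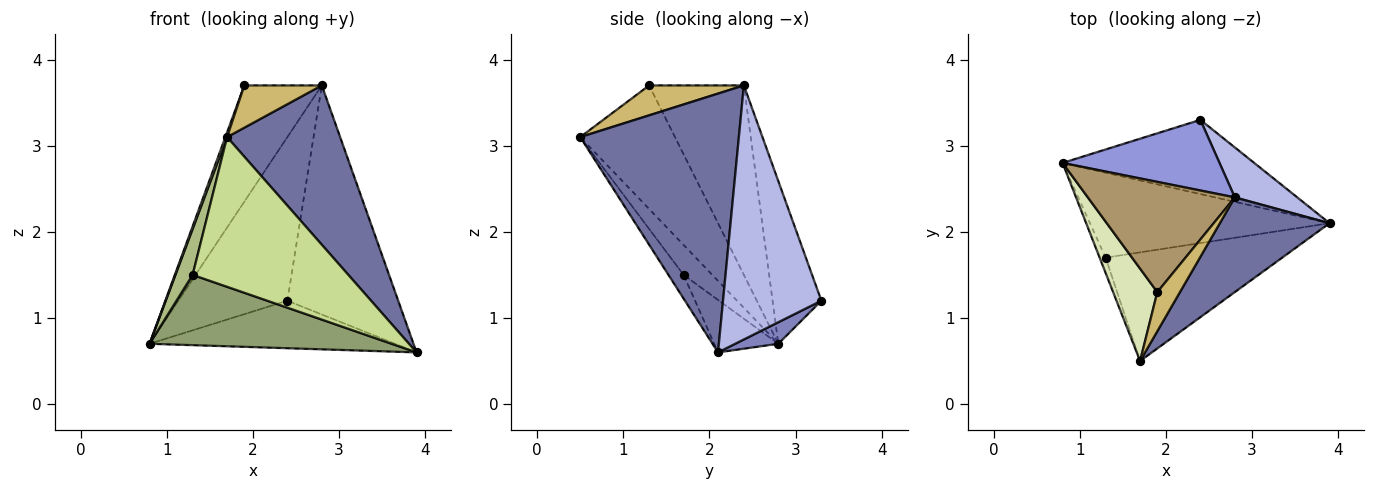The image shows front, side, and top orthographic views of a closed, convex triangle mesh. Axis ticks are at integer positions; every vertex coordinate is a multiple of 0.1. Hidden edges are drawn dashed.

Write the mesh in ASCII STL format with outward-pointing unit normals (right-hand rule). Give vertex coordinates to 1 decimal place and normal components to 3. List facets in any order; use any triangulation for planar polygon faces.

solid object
 facet normal 0.770 -0.549 0.326
  outer loop
   vertex 2.8 2.4 3.7
   vertex 1.7 0.5 3.1
   vertex 3.9 2.1 0.6
  endloop
 endfacet
 facet normal 0.094 0.537 -0.838
  outer loop
   vertex 2.4 3.3 1.2
   vertex 3.9 2.1 0.6
   vertex 0.8 2.8 0.7
  endloop
 endfacet
 facet normal -0.380 0.849 0.367
  outer loop
   vertex 2.4 3.3 1.2
   vertex 0.8 2.8 0.7
   vertex 2.8 2.4 3.7
  endloop
 endfacet
 facet normal 0.655 0.738 0.161
  outer loop
   vertex 2.4 3.3 1.2
   vertex 2.8 2.4 3.7
   vertex 3.9 2.1 0.6
  endloop
 endfacet
 facet normal -0.166 -0.628 -0.760
  outer loop
   vertex 1.3 1.7 1.5
   vertex 0.8 2.8 0.7
   vertex 3.9 2.1 0.6
  endloop
 endfacet
 facet normal -0.845 -0.507 -0.169
  outer loop
   vertex 1.3 1.7 1.5
   vertex 1.7 0.5 3.1
   vertex 0.8 2.8 0.7
  endloop
 endfacet
 facet normal -0.079 -0.807 -0.586
  outer loop
   vertex 1.3 1.7 1.5
   vertex 3.9 2.1 0.6
   vertex 1.7 0.5 3.1
  endloop
 endfacet
 facet normal -0.941 -0.017 0.337
  outer loop
   vertex 1.9 1.3 3.7
   vertex 0.8 2.8 0.7
   vertex 1.7 0.5 3.1
  endloop
 endfacet
 facet normal -0.664 0.543 0.515
  outer loop
   vertex 1.9 1.3 3.7
   vertex 2.8 2.4 3.7
   vertex 0.8 2.8 0.7
  endloop
 endfacet
 facet normal 0.668 -0.546 0.506
  outer loop
   vertex 1.9 1.3 3.7
   vertex 1.7 0.5 3.1
   vertex 2.8 2.4 3.7
  endloop
 endfacet
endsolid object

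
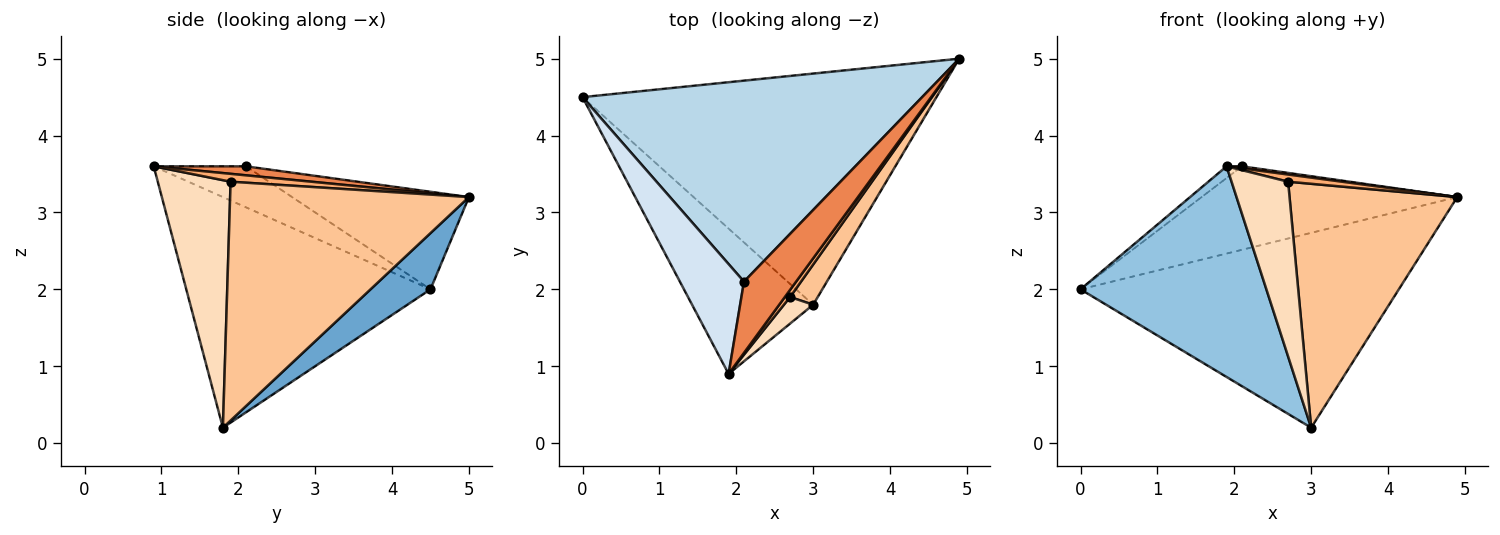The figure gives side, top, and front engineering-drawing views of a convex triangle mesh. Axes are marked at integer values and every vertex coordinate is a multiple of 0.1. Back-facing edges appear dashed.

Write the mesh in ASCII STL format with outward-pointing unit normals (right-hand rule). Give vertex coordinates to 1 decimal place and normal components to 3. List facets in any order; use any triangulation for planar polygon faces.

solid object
 facet normal 0.121 0.640 -0.759
  outer loop
   vertex 3.0 1.8 0.2
   vertex 0.0 4.5 2.0
   vertex 4.9 5.0 3.2
  endloop
 endfacet
 facet normal -0.734 -0.559 -0.385
  outer loop
   vertex 3.0 1.8 0.2
   vertex 1.9 0.9 3.6
   vertex 0.0 4.5 2.0
  endloop
 endfacet
 facet normal -0.256 0.371 0.893
  outer loop
   vertex 2.1 2.1 3.6
   vertex 4.9 5.0 3.2
   vertex 0.0 4.5 2.0
  endloop
 endfacet
 facet normal -0.537 0.089 0.839
  outer loop
   vertex 2.1 2.1 3.6
   vertex 0.0 4.5 2.0
   vertex 1.9 0.9 3.6
  endloop
 endfacet
 facet normal 0.170 -0.028 0.985
  outer loop
   vertex 2.1 2.1 3.6
   vertex 1.9 0.9 3.6
   vertex 4.9 5.0 3.2
  endloop
 endfacet
 facet normal 0.728 -0.485 0.485
  outer loop
   vertex 2.7 1.9 3.4
   vertex 4.9 5.0 3.2
   vertex 1.9 0.9 3.6
  endloop
 endfacet
 facet normal 0.815 -0.572 0.094
  outer loop
   vertex 2.7 1.9 3.4
   vertex 3.0 1.8 0.2
   vertex 4.9 5.0 3.2
  endloop
 endfacet
 facet normal 0.786 -0.611 0.093
  outer loop
   vertex 2.7 1.9 3.4
   vertex 1.9 0.9 3.6
   vertex 3.0 1.8 0.2
  endloop
 endfacet
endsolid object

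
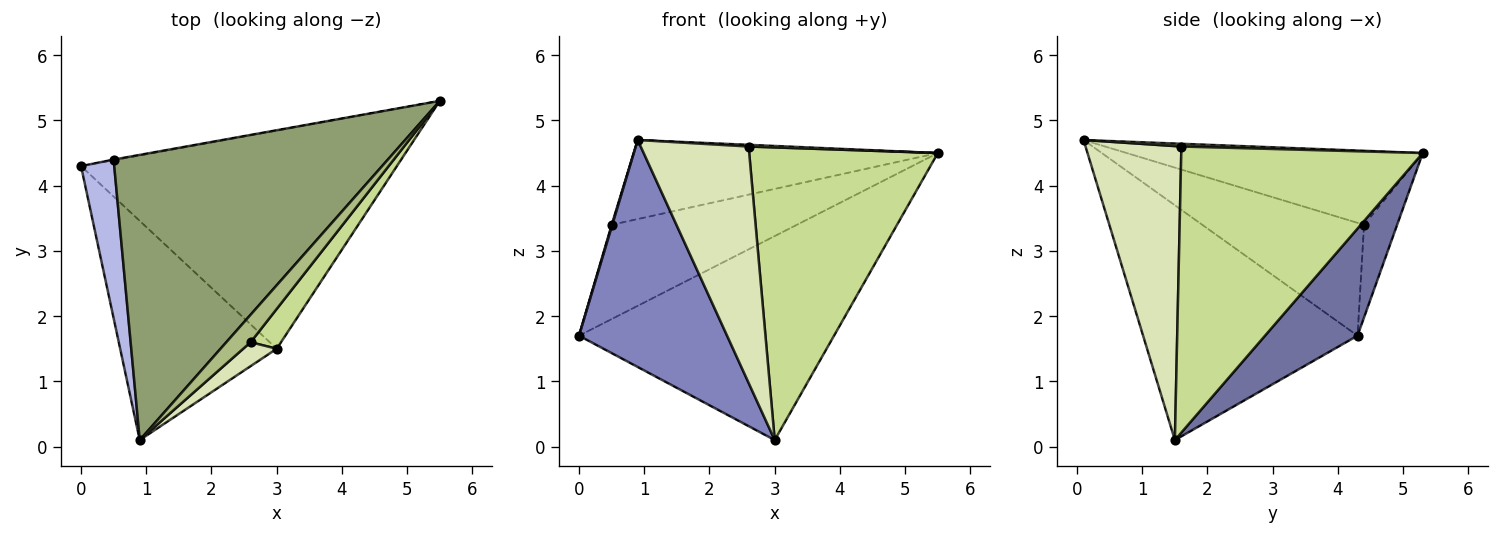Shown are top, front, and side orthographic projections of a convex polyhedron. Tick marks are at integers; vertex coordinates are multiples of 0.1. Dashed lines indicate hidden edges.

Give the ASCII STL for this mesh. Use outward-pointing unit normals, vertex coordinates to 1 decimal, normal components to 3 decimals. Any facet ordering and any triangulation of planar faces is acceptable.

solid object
 facet normal 0.240 0.663 -0.709
  outer loop
   vertex 3.0 1.5 0.1
   vertex 0.0 4.3 1.7
   vertex 5.5 5.3 4.5
  endloop
 endfacet
 facet normal -0.721 -0.498 -0.481
  outer loop
   vertex 3.0 1.5 0.1
   vertex 0.9 0.1 4.7
   vertex 0.0 4.3 1.7
  endloop
 endfacet
 facet normal -0.176 0.984 -0.006
  outer loop
   vertex 0.5 4.4 3.4
   vertex 5.5 5.3 4.5
   vertex 0.0 4.3 1.7
  endloop
 endfacet
 facet normal -0.959 -0.004 0.282
  outer loop
   vertex 0.5 4.4 3.4
   vertex 0.0 4.3 1.7
   vertex 0.9 0.1 4.7
  endloop
 endfacet
 facet normal -0.252 0.259 0.933
  outer loop
   vertex 0.5 4.4 3.4
   vertex 0.9 0.1 4.7
   vertex 5.5 5.3 4.5
  endloop
 endfacet
 facet normal 0.112 -0.061 0.992
  outer loop
   vertex 2.6 1.6 4.6
   vertex 5.5 5.3 4.5
   vertex 0.9 0.1 4.7
  endloop
 endfacet
 facet normal 0.785 -0.613 0.083
  outer loop
   vertex 2.6 1.6 4.6
   vertex 3.0 1.5 0.1
   vertex 5.5 5.3 4.5
  endloop
 endfacet
 facet normal 0.662 -0.745 0.075
  outer loop
   vertex 2.6 1.6 4.6
   vertex 0.9 0.1 4.7
   vertex 3.0 1.5 0.1
  endloop
 endfacet
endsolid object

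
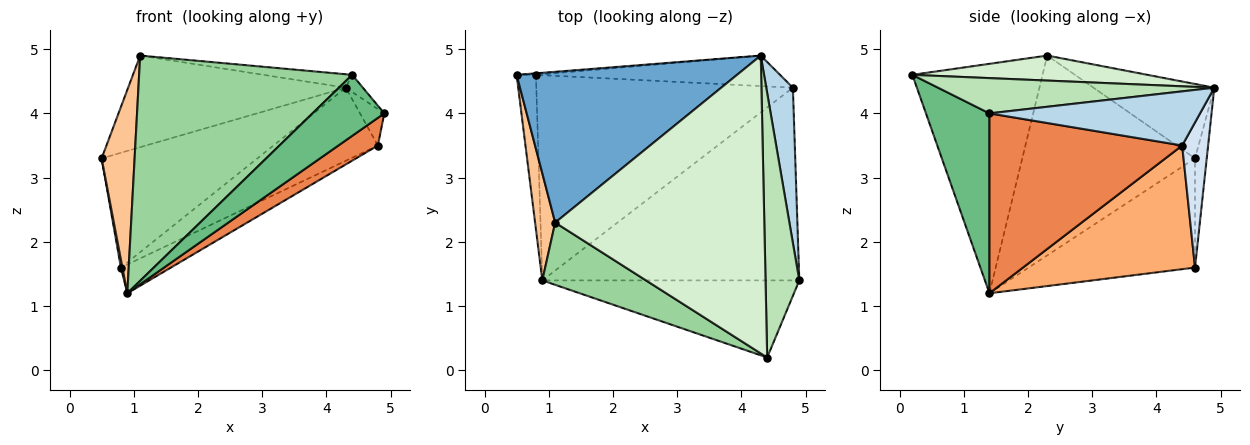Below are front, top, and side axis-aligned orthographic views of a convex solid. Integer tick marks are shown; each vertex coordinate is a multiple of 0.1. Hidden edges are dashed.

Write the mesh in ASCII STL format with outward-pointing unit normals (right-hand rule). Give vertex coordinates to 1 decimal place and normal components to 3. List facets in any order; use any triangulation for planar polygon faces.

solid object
 facet normal -0.277 0.499 0.821
  outer loop
   vertex 1.1 2.3 4.9
   vertex 4.3 4.9 4.4
   vertex 0.5 4.6 3.3
  endloop
 endfacet
 facet normal -0.075 0.997 -0.013
  outer loop
   vertex 0.8 4.6 1.6
   vertex 0.5 4.6 3.3
   vertex 4.3 4.9 4.4
  endloop
 endfacet
 facet normal 0.893 0.103 0.439
  outer loop
   vertex 4.8 4.4 3.5
   vertex 4.3 4.9 4.4
   vertex 4.9 1.4 4.0
  endloop
 endfacet
 facet normal 0.223 0.899 -0.376
  outer loop
   vertex 4.8 4.4 3.5
   vertex 0.8 4.6 1.6
   vertex 4.3 4.9 4.4
  endloop
 endfacet
 facet normal 0.570 -0.117 -0.814
  outer loop
   vertex 0.9 1.4 1.2
   vertex 4.8 4.4 3.5
   vertex 4.9 1.4 4.0
  endloop
 endfacet
 facet normal 0.431 0.125 -0.894
  outer loop
   vertex 0.9 1.4 1.2
   vertex 0.8 4.6 1.6
   vertex 4.8 4.4 3.5
  endloop
 endfacet
 facet normal -0.978 -0.187 0.098
  outer loop
   vertex 0.9 1.4 1.2
   vertex 1.1 2.3 4.9
   vertex 0.5 4.6 3.3
  endloop
 endfacet
 facet normal -0.985 -0.009 -0.174
  outer loop
   vertex 0.9 1.4 1.2
   vertex 0.5 4.6 3.3
   vertex 0.8 4.6 1.6
  endloop
 endfacet
 facet normal 0.481 -0.544 -0.687
  outer loop
   vertex 4.4 0.2 4.6
   vertex 0.9 1.4 1.2
   vertex 4.9 1.4 4.0
  endloop
 endfacet
 facet normal -0.508 -0.830 0.229
  outer loop
   vertex 4.4 0.2 4.6
   vertex 1.1 2.3 4.9
   vertex 0.9 1.4 1.2
  endloop
 endfacet
 facet normal 0.722 0.045 0.691
  outer loop
   vertex 4.4 0.2 4.6
   vertex 4.9 1.4 4.0
   vertex 4.3 4.9 4.4
  endloop
 endfacet
 facet normal 0.119 0.045 0.992
  outer loop
   vertex 4.4 0.2 4.6
   vertex 4.3 4.9 4.4
   vertex 1.1 2.3 4.9
  endloop
 endfacet
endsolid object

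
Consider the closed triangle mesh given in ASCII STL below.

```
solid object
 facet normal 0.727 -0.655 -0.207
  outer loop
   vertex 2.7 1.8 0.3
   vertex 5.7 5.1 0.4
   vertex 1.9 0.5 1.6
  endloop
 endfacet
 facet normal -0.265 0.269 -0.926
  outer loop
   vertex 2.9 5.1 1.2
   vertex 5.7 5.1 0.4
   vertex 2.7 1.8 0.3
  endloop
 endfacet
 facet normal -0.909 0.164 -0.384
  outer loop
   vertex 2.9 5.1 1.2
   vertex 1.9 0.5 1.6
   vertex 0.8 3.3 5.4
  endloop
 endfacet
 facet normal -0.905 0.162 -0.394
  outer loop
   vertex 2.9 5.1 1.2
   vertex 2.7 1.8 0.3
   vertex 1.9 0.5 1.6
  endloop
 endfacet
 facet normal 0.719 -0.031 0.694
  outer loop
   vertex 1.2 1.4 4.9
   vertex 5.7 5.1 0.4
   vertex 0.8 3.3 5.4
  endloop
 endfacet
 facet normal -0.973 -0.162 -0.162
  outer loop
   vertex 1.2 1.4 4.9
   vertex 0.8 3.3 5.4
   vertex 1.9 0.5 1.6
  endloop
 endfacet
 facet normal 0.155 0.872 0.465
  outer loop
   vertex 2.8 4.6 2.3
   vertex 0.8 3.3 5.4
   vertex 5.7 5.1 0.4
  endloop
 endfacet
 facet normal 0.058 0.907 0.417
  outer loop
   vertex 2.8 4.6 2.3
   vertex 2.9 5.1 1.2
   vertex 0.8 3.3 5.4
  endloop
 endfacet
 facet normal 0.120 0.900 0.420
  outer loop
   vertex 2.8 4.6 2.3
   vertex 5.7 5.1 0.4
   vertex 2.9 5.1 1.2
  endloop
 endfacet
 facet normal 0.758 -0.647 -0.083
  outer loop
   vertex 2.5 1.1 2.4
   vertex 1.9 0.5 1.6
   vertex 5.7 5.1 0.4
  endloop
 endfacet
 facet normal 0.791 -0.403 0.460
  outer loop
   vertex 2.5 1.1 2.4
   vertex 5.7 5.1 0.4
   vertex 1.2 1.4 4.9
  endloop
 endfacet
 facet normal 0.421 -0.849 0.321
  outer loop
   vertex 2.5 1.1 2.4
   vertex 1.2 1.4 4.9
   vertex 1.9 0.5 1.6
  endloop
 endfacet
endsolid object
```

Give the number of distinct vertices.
8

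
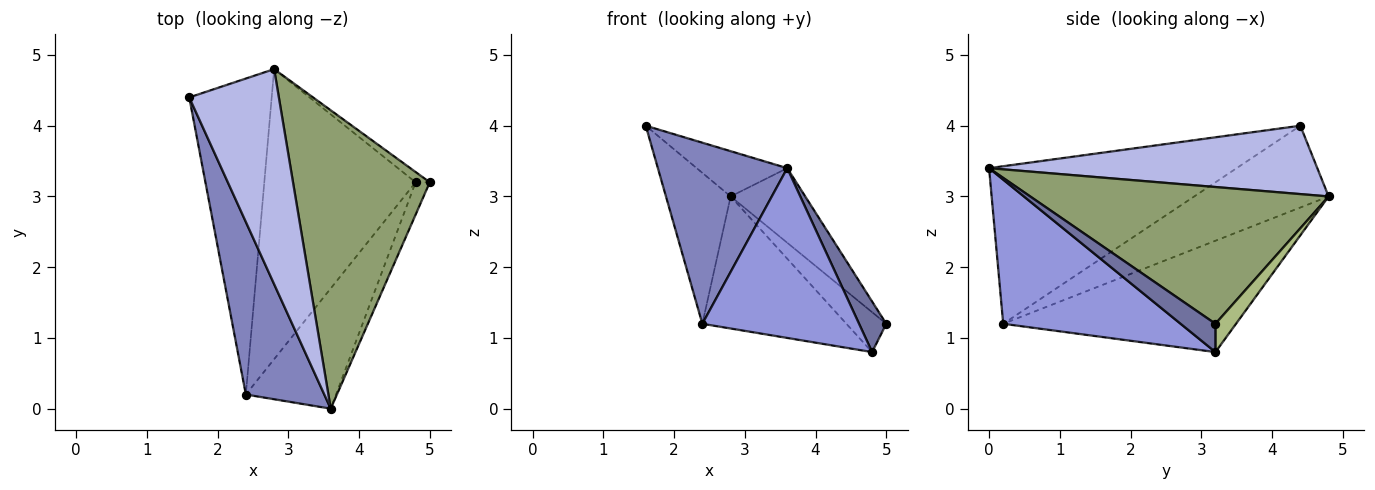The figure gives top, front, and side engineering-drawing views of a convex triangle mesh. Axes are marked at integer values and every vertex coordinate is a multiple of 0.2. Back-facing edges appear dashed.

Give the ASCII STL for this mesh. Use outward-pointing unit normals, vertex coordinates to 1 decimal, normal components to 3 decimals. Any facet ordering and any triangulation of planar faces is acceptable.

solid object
 facet normal 0.733 -0.573 -0.367
  outer loop
   vertex 4.8 3.2 0.8
   vertex 5.0 3.2 1.2
   vertex 3.6 0.0 3.4
  endloop
 endfacet
 facet normal -0.811 -0.424 0.404
  outer loop
   vertex 2.4 0.2 1.2
   vertex 3.6 0.0 3.4
   vertex 1.6 4.4 4.0
  endloop
 endfacet
 facet normal 0.679 -0.599 -0.425
  outer loop
   vertex 2.4 0.2 1.2
   vertex 4.8 3.2 0.8
   vertex 3.6 0.0 3.4
  endloop
 endfacet
 facet normal 0.598 0.165 0.784
  outer loop
   vertex 2.8 4.8 3.0
   vertex 1.6 4.4 4.0
   vertex 3.6 0.0 3.4
  endloop
 endfacet
 facet normal 0.696 0.174 0.696
  outer loop
   vertex 2.8 4.8 3.0
   vertex 3.6 0.0 3.4
   vertex 5.0 3.2 1.2
  endloop
 endfacet
 facet normal 0.447 0.866 -0.224
  outer loop
   vertex 2.8 4.8 3.0
   vertex 5.0 3.2 1.2
   vertex 4.8 3.2 0.8
  endloop
 endfacet
 facet normal -0.667 0.321 -0.672
  outer loop
   vertex 2.8 4.8 3.0
   vertex 2.4 0.2 1.2
   vertex 1.6 4.4 4.0
  endloop
 endfacet
 facet normal -0.556 0.344 -0.756
  outer loop
   vertex 2.8 4.8 3.0
   vertex 4.8 3.2 0.8
   vertex 2.4 0.2 1.2
  endloop
 endfacet
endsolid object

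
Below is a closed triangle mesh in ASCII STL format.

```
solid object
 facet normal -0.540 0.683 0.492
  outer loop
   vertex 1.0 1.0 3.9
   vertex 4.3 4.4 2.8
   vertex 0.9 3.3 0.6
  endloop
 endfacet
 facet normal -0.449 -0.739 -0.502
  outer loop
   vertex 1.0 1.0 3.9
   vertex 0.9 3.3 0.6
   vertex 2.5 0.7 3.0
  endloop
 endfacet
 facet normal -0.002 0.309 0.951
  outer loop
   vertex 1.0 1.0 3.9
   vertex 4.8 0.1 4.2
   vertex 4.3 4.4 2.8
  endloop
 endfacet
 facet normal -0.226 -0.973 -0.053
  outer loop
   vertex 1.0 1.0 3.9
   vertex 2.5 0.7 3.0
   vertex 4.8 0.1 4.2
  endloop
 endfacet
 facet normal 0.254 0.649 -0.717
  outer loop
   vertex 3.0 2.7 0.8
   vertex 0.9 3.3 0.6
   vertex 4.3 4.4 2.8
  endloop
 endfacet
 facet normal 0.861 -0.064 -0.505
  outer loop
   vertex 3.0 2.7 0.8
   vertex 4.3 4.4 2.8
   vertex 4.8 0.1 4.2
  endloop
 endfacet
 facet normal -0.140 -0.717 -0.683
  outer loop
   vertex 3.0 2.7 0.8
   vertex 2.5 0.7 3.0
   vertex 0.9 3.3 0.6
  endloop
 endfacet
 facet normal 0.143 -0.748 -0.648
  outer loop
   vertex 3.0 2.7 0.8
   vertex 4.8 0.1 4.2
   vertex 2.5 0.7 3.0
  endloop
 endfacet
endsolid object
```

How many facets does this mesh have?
8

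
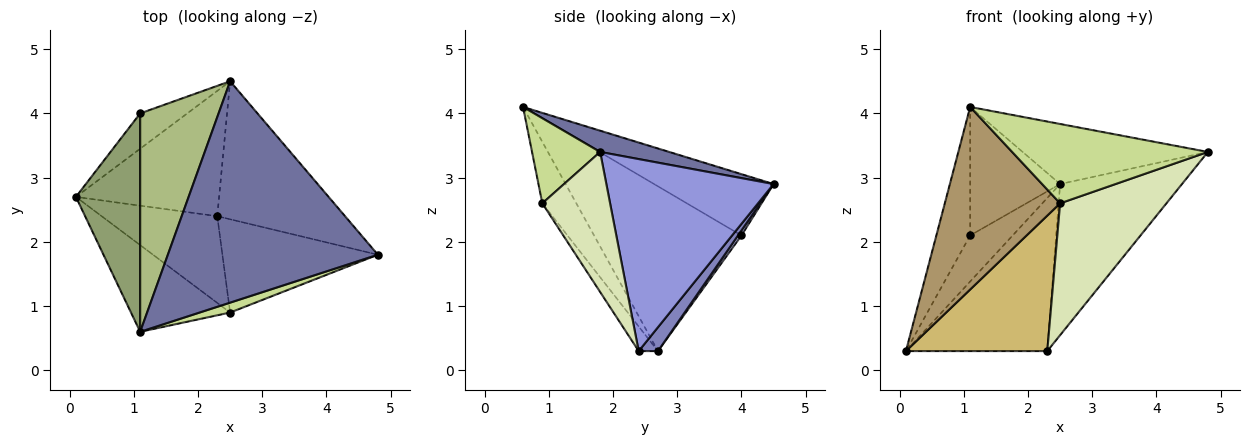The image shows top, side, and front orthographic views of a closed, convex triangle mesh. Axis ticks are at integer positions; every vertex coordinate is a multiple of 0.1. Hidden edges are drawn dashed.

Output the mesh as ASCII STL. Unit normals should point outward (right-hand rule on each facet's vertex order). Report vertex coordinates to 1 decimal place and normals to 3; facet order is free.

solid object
 facet normal 0.097 0.261 0.961
  outer loop
   vertex 1.1 0.6 4.1
   vertex 4.8 1.8 3.4
   vertex 2.5 4.5 2.9
  endloop
 endfacet
 facet normal 0.105 0.770 -0.630
  outer loop
   vertex 2.3 2.4 0.3
   vertex 0.1 2.7 0.3
   vertex 2.5 4.5 2.9
  endloop
 endfacet
 facet normal 0.712 0.519 -0.474
  outer loop
   vertex 2.3 2.4 0.3
   vertex 2.5 4.5 2.9
   vertex 4.8 1.8 3.4
  endloop
 endfacet
 facet normal 0.064 0.792 -0.608
  outer loop
   vertex 1.1 4.0 2.1
   vertex 2.5 4.5 2.9
   vertex 0.1 2.7 0.3
  endloop
 endfacet
 facet normal -0.911 0.209 0.355
  outer loop
   vertex 1.1 4.0 2.1
   vertex 0.1 2.7 0.3
   vertex 1.1 0.6 4.1
  endloop
 endfacet
 facet normal -0.559 0.421 0.715
  outer loop
   vertex 1.1 4.0 2.1
   vertex 1.1 0.6 4.1
   vertex 2.5 4.5 2.9
  endloop
 endfacet
 facet normal 0.326 -0.938 0.117
  outer loop
   vertex 2.5 0.9 2.6
   vertex 4.8 1.8 3.4
   vertex 1.1 0.6 4.1
  endloop
 endfacet
 facet normal 0.462 -0.724 -0.512
  outer loop
   vertex 2.5 0.9 2.6
   vertex 2.3 2.4 0.3
   vertex 4.8 1.8 3.4
  endloop
 endfacet
 facet normal -0.257 -0.873 -0.415
  outer loop
   vertex 2.5 0.9 2.6
   vertex 1.1 0.6 4.1
   vertex 0.1 2.7 0.3
  endloop
 endfacet
 facet normal -0.114 -0.837 -0.536
  outer loop
   vertex 2.5 0.9 2.6
   vertex 0.1 2.7 0.3
   vertex 2.3 2.4 0.3
  endloop
 endfacet
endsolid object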